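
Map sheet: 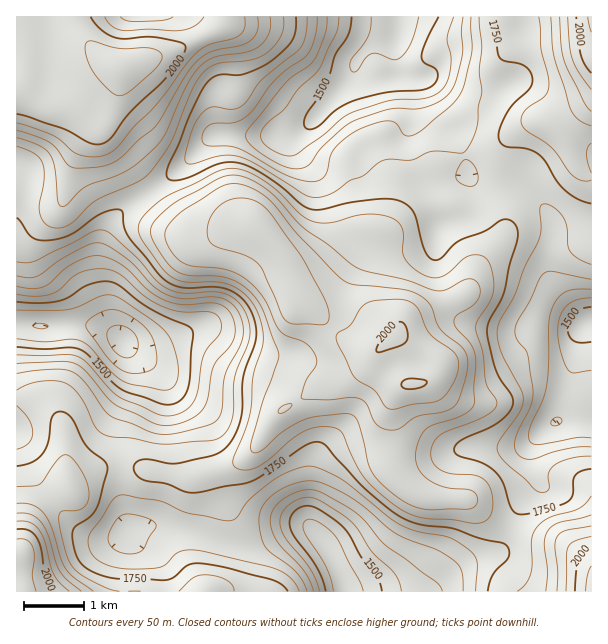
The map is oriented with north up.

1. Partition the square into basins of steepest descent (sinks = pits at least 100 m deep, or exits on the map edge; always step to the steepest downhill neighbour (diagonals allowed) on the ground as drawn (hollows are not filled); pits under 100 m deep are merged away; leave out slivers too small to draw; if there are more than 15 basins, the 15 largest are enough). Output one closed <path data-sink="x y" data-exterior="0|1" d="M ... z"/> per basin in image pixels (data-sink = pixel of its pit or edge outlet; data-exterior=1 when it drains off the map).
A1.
<path data-sink="399 17" data-exterior="1" d="M591 16l-366 0-1 7-3 3-24 14-24 12-53 16-2 25-6 17-10 18 8 13 20 20 28 42 27 26 10 6 15 0 24-11 20-1 32 35 8 15 2 14-2 15 15 5 39 35 18 8 9 2 17-12 6-7 4-7 9-8 54-23 11-25 26-31 3-9-5-27 2-20 4-36 8-13 20-13 12 0 11 3 35-23z"/><path data-sink="122 341" data-exterior="0" d="M224 16l-208 1 1 575 7-1-4-39 11-30 16-20 12-9 10-5-1-2 7-6 18-10 15-4 24 0 45 10 20 0 31-8 15-8 15-14 7-15 16-21 34-22 50-22 11-13-10-3-18-8-39-35-15-5 2-15-2-14-8-15-32-35-20 1-24 11-15 0-10-6-27-26-28-42-20-20-8-13 10-18 6-17 2-25 53-16 24-12 24-14 3-3z"/><path data-sink="345 591" data-exterior="1" d="M395 337l-11 7-19 22-50 22-34 22-16 21-7 15-15 14-15 8-31 8-20 0-45-10-24 0-15 4-18 10-7 6 1 2-10 5-12 9-16 20-11 30 2 38 2 2 567 0 1-28-26-20-32-8-30-10-18-10-21-17-28 0-14-3-12-6-13-11-7-12 3-20 0-21-3-16 6-18 12-9-5-9-4-26z"/><path data-sink="588 323" data-exterior="0" d="M546 121l-12 0-12 6-8 7-6 9-8 57 5 25-1 11-28 34-8 23-12 7-45 18-9 8-5 9 34 21 7 7 0 8-12 11-22 3-10 13-3 12 3 16 0 21-3 20 13 17 19 12 14 3 28 0 30 23 39 14 29 6 28 22 1-387-8-3-8-10-14-33-5-5z"/>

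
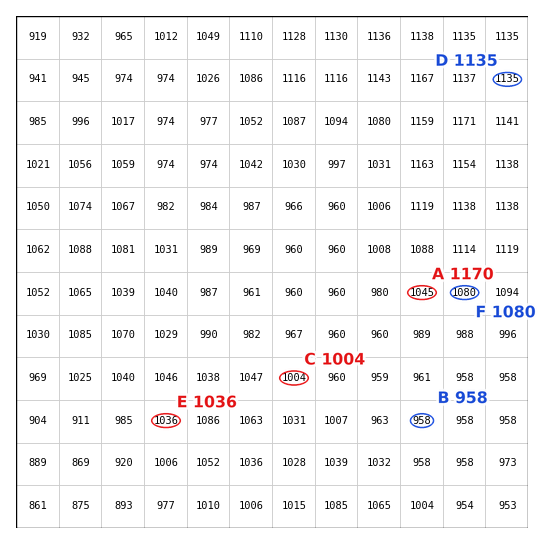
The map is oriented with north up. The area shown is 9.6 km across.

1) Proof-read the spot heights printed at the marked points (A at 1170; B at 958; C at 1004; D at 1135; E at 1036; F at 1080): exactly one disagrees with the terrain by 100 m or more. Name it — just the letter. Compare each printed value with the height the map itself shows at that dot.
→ A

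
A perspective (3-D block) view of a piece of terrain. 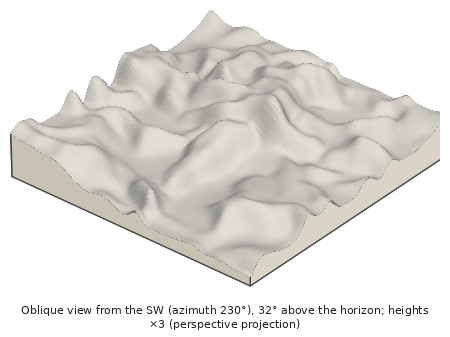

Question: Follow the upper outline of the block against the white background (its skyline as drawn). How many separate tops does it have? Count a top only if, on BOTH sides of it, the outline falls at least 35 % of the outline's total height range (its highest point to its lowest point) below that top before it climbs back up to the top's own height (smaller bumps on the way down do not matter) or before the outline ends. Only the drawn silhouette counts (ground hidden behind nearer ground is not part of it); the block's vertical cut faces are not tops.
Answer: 1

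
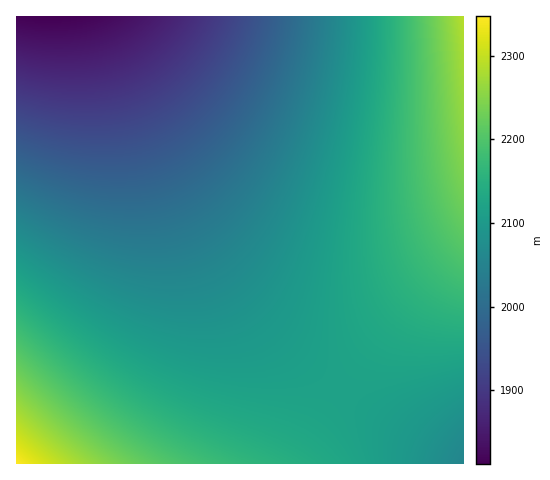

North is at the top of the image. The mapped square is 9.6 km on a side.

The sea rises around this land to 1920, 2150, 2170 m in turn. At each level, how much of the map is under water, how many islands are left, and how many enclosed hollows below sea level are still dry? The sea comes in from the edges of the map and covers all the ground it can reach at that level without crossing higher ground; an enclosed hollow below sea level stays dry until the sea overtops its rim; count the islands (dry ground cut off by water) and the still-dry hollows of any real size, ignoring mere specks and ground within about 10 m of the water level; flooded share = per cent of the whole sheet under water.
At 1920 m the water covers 9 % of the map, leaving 0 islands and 0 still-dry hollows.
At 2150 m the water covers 78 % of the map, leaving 0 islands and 0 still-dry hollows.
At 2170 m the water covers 85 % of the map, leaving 0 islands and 0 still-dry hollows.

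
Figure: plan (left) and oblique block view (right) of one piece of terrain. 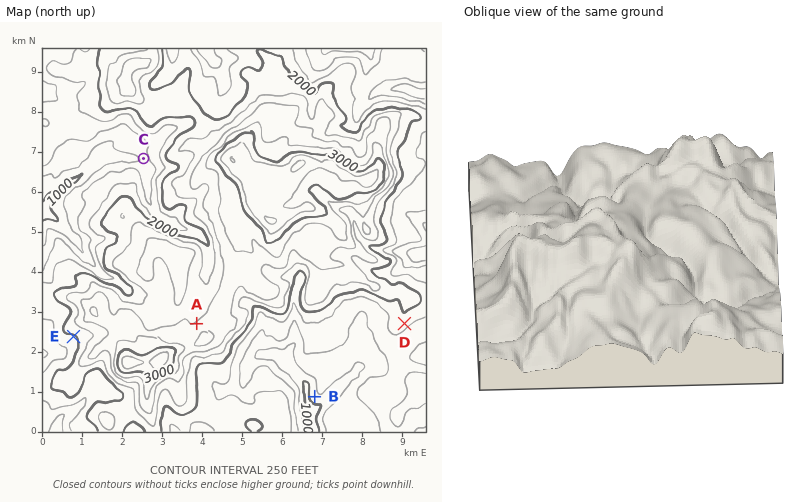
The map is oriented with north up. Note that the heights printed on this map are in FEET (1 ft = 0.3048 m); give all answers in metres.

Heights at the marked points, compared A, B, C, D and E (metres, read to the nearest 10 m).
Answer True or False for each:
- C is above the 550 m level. False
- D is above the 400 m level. True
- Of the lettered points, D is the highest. False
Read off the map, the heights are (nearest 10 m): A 770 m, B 350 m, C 410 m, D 560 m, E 590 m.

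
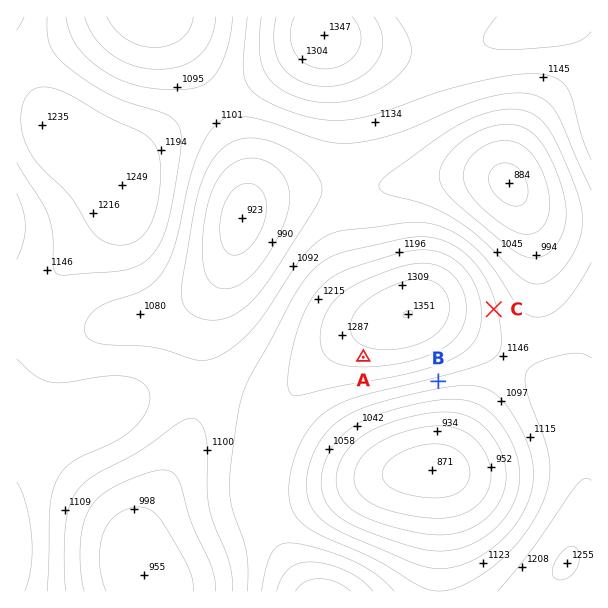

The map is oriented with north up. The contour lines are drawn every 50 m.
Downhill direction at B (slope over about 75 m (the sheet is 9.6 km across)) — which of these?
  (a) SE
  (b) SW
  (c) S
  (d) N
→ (c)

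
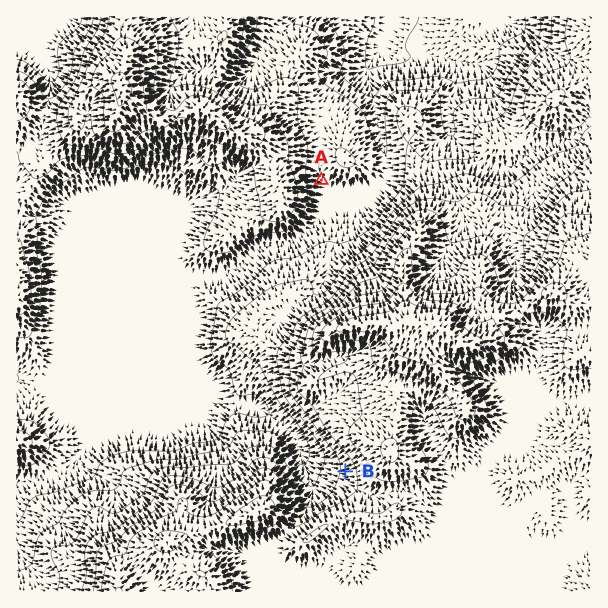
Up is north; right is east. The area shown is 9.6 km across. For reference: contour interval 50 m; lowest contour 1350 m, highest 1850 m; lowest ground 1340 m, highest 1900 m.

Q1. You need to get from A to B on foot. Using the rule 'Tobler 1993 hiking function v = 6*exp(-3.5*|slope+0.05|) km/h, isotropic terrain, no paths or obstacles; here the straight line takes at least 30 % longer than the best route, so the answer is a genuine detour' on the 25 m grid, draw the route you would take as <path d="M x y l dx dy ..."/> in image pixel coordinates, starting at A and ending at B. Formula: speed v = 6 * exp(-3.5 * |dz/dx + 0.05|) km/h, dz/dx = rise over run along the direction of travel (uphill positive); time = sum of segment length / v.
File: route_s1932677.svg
<path d="M321 180l-1 3 0 45-6 12 0 45-18 38 0 18-3 6 0 16 1 3 0 21 5 9 9 9 15 30 15 15 7 15 0 6"/>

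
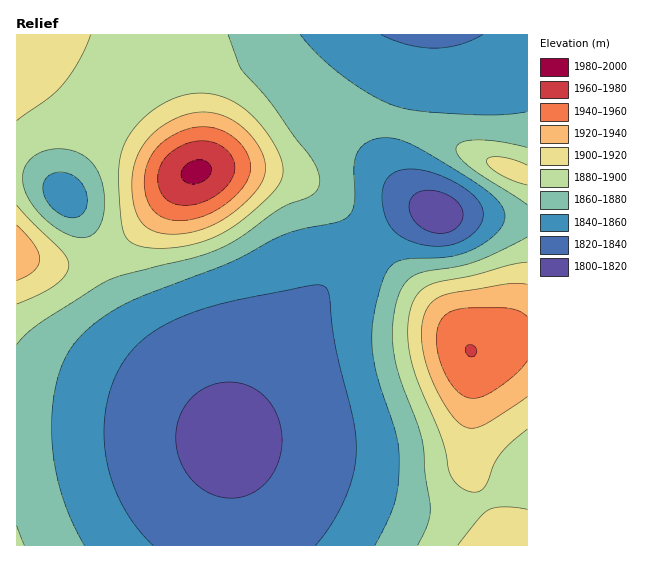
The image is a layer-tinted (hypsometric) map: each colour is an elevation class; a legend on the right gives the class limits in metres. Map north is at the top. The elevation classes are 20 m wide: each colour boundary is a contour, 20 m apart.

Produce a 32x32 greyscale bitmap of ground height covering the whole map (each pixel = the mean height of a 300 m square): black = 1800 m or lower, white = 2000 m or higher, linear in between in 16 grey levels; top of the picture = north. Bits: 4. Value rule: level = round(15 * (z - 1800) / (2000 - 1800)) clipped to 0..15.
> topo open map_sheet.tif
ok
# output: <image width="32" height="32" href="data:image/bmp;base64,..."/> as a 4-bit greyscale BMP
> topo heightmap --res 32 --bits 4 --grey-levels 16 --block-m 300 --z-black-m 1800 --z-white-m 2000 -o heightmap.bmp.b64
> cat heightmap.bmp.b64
<image width="32" height="32" href="data:image/bmp;base64,Qk12AgAAAAAAAHYAAAAoAAAAIAAAACAAAAABAAQAAAAAAAACAAATCwAAEwsAABAAAAAAAAAAAAAAABEREQAiIiIAMzMzAERERABVVVUAZmZmAHd3dwCIiIgAmZmZAKqqqgC7u7sAzMzMAN3d3QDu7u4A////AGZVREMzIiIiIzNERWZ3iIllVUQzMiIiIiIzNEVWZ3iIZVRDMyIiIiIiIzNEVmd3d2VUQzMiIhESIiMzRFZ3h3dVVEMyIiERESIiM0RWeIh3VURDMiIREREiIjNEVniId1VEMzIiEREREiIzRFZ4iIdVRDMyIhERERIiM0RWiZmIVUQzMiIREREiIjNFZ4mqmVVEQzIiIRESIiIzRWiauqlVVEMzIiIiIiIjNEV4q7u6ZVRDMyIiIiIiIzRWeazMu2VVRDMyIiIiIjM0Vnm8zLtmVURDMzIiIiIzNFaJu8u7dmVVREMzMzMzMzRWeau7u4d2ZVVEQzMzMzM0RniaqqqYh2ZlVUREMzMzNEVniImZqYd3ZmZVVERDMzRFVWZneKmHd3d3d2VUREREREQ0VWeYdmZ4mZmHZVREREMyIjRWhlVWeau6qXZVVVQzIREjRXVEVom8zLqXZmVUMiERNFZlRFaJvd3cqXdmVDMiI0VnZVVWib3u3LmHZlRDM0VniGZmZ3ms3dypdmVURERWd3d3d3d4mry7mHZlVVRVVmZld3d3d4mqqYdmVVVVVVVVVYd3d3d4iIh2ZlVVVURERESIh3d3d3d3ZmVVVUREREREiId3d3d3dmZVVURERERERIiId3d3dmZmVVREQzMzM0SIiHd3d3ZmZVVEQzMzMzM0"/>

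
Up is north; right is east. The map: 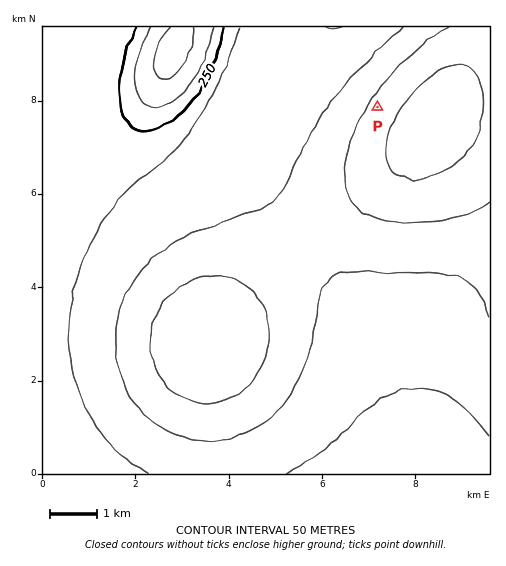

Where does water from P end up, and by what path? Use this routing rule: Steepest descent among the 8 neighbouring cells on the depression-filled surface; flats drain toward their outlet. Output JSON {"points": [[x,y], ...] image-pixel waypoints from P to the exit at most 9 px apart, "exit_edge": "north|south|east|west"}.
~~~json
{"points": [[377, 107], [368, 98], [359, 88], [349, 79], [340, 70], [331, 60], [326, 51], [326, 42], [326, 32], [326, 27]], "exit_edge": "north"}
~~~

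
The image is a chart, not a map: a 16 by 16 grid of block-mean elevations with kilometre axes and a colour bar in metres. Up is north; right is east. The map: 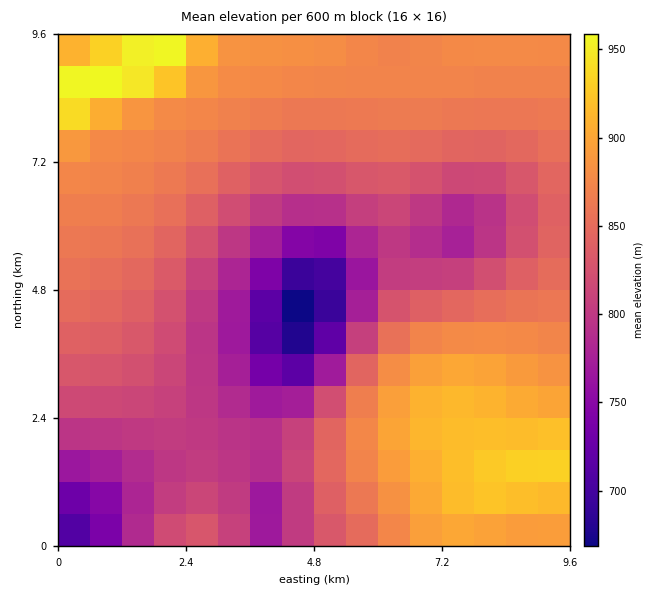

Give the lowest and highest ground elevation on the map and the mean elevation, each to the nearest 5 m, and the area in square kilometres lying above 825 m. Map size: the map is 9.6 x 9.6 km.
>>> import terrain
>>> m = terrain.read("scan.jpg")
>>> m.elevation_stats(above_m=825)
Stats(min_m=665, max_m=965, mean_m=840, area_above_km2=58.5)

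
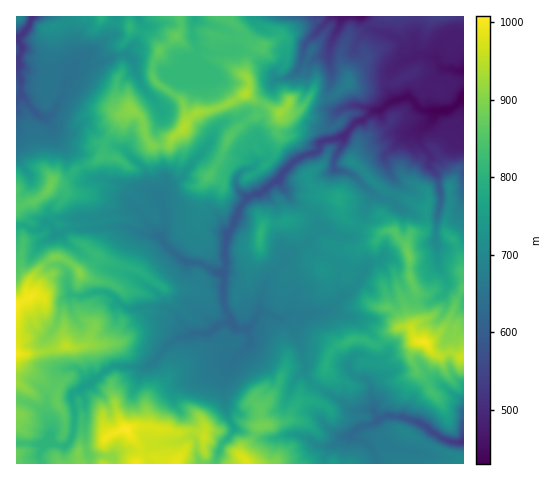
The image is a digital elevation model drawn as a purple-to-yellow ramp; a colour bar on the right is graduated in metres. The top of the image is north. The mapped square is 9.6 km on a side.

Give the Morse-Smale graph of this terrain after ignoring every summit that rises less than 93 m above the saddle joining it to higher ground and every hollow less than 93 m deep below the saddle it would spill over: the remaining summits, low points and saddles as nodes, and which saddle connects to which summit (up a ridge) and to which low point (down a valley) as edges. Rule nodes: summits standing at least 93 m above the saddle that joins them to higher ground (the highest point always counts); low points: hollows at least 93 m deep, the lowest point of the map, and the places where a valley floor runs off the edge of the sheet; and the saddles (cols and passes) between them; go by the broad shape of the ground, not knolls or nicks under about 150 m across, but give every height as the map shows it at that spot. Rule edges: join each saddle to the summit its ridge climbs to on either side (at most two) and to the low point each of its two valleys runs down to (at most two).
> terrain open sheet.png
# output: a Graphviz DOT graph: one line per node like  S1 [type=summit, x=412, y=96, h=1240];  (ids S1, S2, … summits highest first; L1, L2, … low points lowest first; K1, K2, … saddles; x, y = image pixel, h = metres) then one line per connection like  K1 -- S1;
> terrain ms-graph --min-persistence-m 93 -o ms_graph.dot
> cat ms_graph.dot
graph terrain {
  S1 [type=summit, x=125, y=430, h=1008];
  S2 [type=summit, x=17, y=305, h=1002];
  S3 [type=summit, x=424, y=342, h=999];
  S4 [type=summit, x=246, y=463, h=979];
  S5 [type=summit, x=245, y=94, h=944];
  S6 [type=summit, x=54, y=26, h=722];
  L1 [type=low, x=462, y=98, h=430];
  L2 [type=low, x=463, y=441, h=512];
  L3 [type=low, x=32, y=18, h=512];
  K1 [type=saddle, x=41, y=463, h=821];
  K2 [type=saddle, x=82, y=166, h=789];
  K3 [type=saddle, x=358, y=225, h=737];
  K4 [type=saddle, x=315, y=386, h=729];
  K5 [type=saddle, x=333, y=97, h=654];
  K6 [type=saddle, x=225, y=265, h=600];
  K7 [type=saddle, x=29, y=24, h=525];
  K1 -- S1;
  K1 -- S2;
  K1 -- L1;
  K2 -- S5;
  K2 -- L1;
  K2 -- L3;
  K3 -- S1;
  K3 -- S3;
  K3 -- L1;
  K4 -- S3;
  K4 -- S4;
  K4 -- L1;
  K4 -- L2;
  K5 -- S1;
  K5 -- S5;
  K5 -- L1;
  K6 -- S1;
  K6 -- S5;
  K6 -- L1;
  K7 -- S5;
  K7 -- S6;
  K7 -- L3;
}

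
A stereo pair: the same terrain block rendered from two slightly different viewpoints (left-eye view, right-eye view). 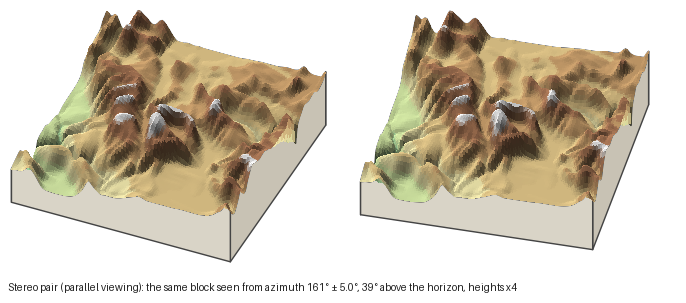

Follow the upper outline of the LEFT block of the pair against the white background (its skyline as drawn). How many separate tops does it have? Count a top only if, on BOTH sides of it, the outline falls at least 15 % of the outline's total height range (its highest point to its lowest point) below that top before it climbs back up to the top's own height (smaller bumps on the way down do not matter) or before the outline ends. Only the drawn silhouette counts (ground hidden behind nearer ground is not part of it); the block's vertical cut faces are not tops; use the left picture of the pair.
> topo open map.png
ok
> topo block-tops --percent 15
1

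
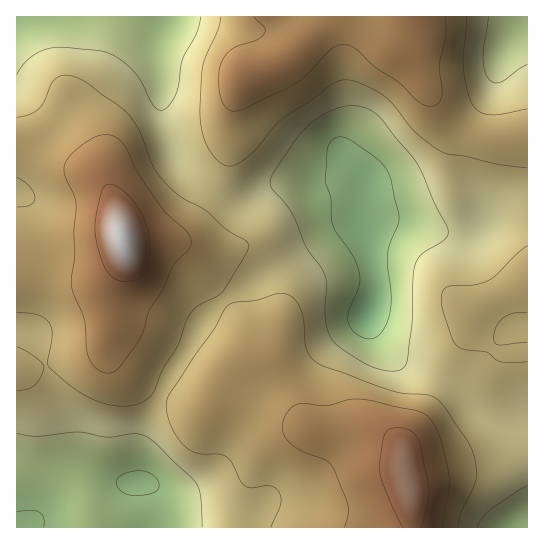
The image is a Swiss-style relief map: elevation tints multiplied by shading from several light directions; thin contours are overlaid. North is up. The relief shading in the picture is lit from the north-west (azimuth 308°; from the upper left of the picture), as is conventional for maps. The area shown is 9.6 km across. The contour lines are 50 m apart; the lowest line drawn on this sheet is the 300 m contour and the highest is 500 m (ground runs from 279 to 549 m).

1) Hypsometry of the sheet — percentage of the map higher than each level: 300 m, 96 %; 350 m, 79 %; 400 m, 49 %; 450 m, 18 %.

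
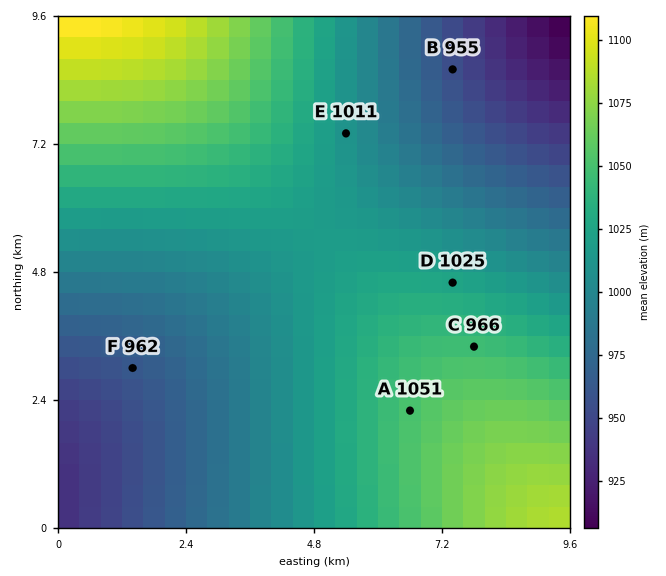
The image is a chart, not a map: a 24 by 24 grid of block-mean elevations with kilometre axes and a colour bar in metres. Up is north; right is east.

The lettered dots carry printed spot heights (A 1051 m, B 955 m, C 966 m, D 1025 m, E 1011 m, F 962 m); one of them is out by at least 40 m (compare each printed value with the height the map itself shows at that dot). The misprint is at C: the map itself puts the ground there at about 1046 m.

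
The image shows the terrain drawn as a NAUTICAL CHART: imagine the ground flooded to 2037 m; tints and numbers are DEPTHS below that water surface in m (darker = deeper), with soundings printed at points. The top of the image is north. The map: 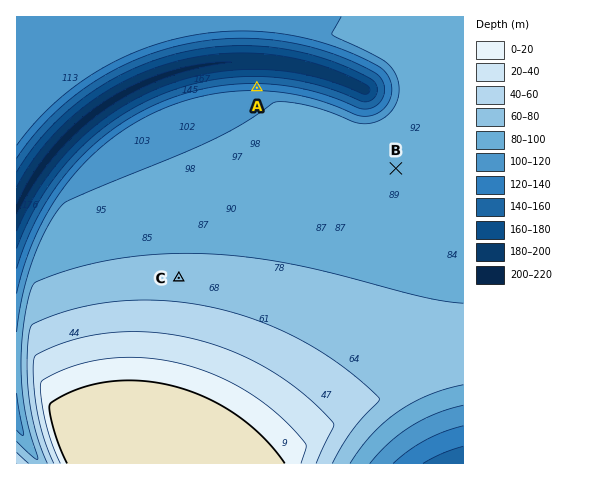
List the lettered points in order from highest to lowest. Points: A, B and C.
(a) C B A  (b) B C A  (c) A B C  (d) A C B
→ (a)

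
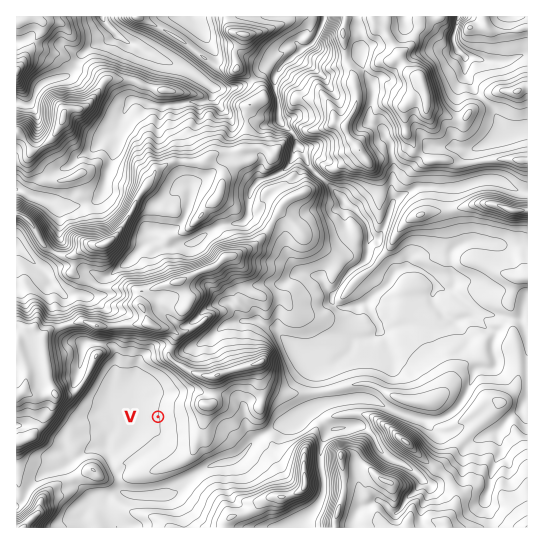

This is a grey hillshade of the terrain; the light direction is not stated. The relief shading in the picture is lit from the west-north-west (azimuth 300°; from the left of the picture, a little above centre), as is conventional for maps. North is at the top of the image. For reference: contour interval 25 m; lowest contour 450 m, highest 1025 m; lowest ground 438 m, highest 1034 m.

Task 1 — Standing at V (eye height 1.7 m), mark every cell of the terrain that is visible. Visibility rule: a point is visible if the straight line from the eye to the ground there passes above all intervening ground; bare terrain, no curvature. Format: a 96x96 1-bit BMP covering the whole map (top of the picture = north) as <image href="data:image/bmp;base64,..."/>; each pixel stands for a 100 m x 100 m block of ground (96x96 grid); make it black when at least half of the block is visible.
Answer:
<image width="96" height="96" href="data:image/bmp;base64,Qk2+BAAAAAAAAD4AAAAoAAAAYAAAAGAAAAABAAEAAAAAAIAEAAATCwAAEwsAAAIAAAAAAAAA////AAAAAAAQAAAADgAAAAAAAAAQAAAADgAAAAAAAAAcAAAAB8AAAAAAAAAMAAAAB/AAAAAAAAAMAAAAAwAAAAAAAAAMAAAAAAAAAAAAAAAMAAAAAAAAAAAAAADmAAAAAAAAAAAAAAD2AAAAAAAAAAAAAAD/AMAAAAAAAAAAAAD/AccAAAAAAAAAAAD/h8fgAAAAAAAAAAB/h9v+AAAAAAAAAAD+D7//AAAAAAAAAAB+H7//gAAAAAAAAAB/H7//gAAAAAAAAAAfP///wAAAAAAAAAAfP///wAAAAAAAAAAPv///wAAAAAAAAAAH////wAAAAAAAAAAD////wAAAAAAAAAAB////4AAAAAAAAAAB////4AAAAAAAAAAB///P4AAAAAAAAAAB///BwAAAAAAAAAAB3//BgAAAAAAAAAABz///+AAAAAAAAAABh////AAAAAAAAAADh///+AAAAAAAAAADg///gAAAAAAAAAADg//+AAAAAAAAAAADgf/4AAAAAAAAAAADAf8AAAAAAAAAAAADAH+AAAAAAAAAAAAGAH/AAAAAAAAAAAAGAf/wAAAAAAAAAAACA//4AAAAAAAAAAACH//wAAAAAAAAAAAAGAAAAAAAAAAAAAAAAAAAAAAAAAAAAAAAAAAAAAAAAAAAAAAAAAAAAAAAAAAAAAAAAAAAAAAAAAAAAAAAAAAAAAAAAAAAAAAAAAAAAAAAAAAAAAAAAAAAAAAAAAAAAAAAAAAAAAAAAAAAAAAAAAAAAAAAAAAAAAAAAAAAAAAAAAAAAAAAAAAAAAAAAAAAAAAAAAAAAAAAAAAAAAAAAAAAAAAAAAAAAAAAAAAAAAAAAAAAAAAAAAAAAAAAAAAAAAAAAAAAAAAAAAAAAAAAAAAAAAAAAAAAAAAAAAAAAAAAAAAAAAAAAAAAAAAAAAAAAAAAAAAAAAAAAAAAAAAAAAAAAAAAAAAAAAAAAAAAAAAAAAAAAAAAAAAAAAAAAAAAAAAAAAAAAAAAAAAAAAAAAAAAAAAAAAAAAAAAAAAAAAAAAAAAAAAAAAAAAAAAAAAAAAAAAAAAAAAAAAAAAAAAAAAAAAAAAAAAAAAAAAAAAAAAAAAAAAAAAAAAAAAAAAAAAAAAAAAAAAAAAAAAAAAAAAAAAAAAAAAAAAAAAAAAAAAAAAAAAAAAAAAAAAAAAAAAAAAAAAAAAAAAAAAAAAAAAAAAAAAAAAAAAAAAAAAAAAAAAAAAAAAAAAAAAAAAAAAAAAAAAAAAAAAAAAAAAAAAAAAAAAAAAAAAAAAAAAAAAAAAAAAAAAAAAAAAAAAAAAAAAAAAAAAAAAAAAAAAAAAAAAAAAAAAAAAAAAAAAAAAAAAAAAAAAAAAAAAAAAAAAAAAAAAAAAAAAAAAAAAAAAAAAAAAAAAAAAAAAAAAAAAAAAAAAAAAAAAAAAAAAAAAAAAAAAAAAAAAAAAAAAAAAAAAAAAAAAAAAAAAAAAAAAAAAAAAAAAAAAAAAAAAAAAAAAAAAAAAAAAAAAAAAAAAAAAAAAAAAAAAAAAAAAA="/>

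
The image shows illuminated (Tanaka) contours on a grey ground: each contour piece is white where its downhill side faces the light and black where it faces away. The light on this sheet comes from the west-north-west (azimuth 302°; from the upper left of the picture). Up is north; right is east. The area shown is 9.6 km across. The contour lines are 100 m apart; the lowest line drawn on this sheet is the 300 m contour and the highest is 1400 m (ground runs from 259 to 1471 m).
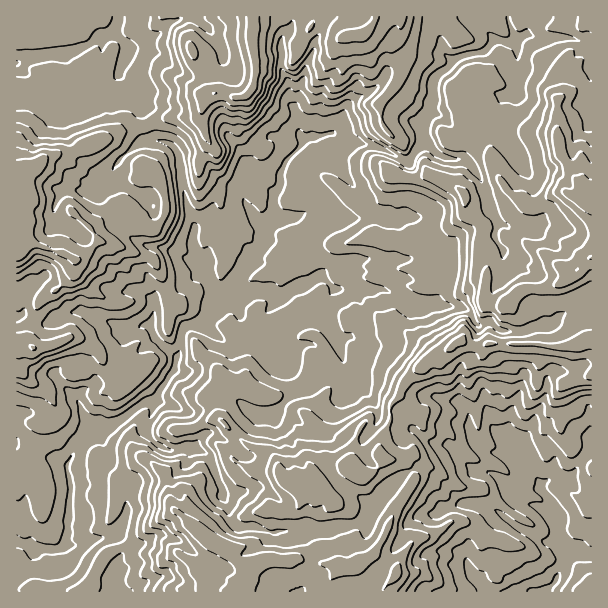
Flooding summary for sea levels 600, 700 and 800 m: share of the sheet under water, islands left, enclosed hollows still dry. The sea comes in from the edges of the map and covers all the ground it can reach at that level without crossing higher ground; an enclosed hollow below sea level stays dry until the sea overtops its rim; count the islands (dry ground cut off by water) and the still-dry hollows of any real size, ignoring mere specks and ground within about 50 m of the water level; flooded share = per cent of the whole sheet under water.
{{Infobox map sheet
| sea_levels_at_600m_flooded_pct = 26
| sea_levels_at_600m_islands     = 0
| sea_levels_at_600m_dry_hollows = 0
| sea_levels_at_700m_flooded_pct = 38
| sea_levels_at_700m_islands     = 0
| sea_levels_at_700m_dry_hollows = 0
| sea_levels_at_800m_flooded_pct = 51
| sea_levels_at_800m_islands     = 0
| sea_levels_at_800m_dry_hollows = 0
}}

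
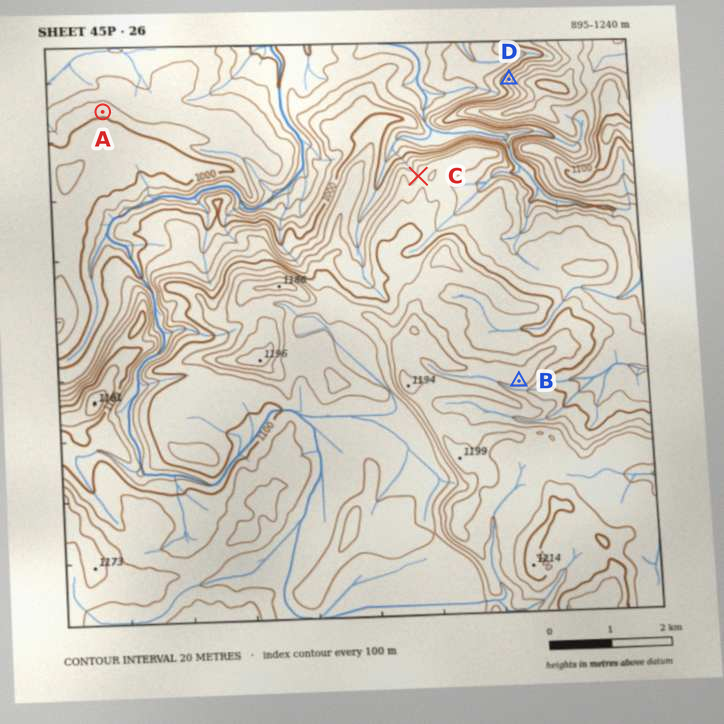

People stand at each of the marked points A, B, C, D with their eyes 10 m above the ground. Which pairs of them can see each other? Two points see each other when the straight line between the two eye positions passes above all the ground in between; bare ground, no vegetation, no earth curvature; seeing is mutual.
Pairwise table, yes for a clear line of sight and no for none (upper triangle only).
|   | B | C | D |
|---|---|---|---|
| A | no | yes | yes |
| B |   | no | no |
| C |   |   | no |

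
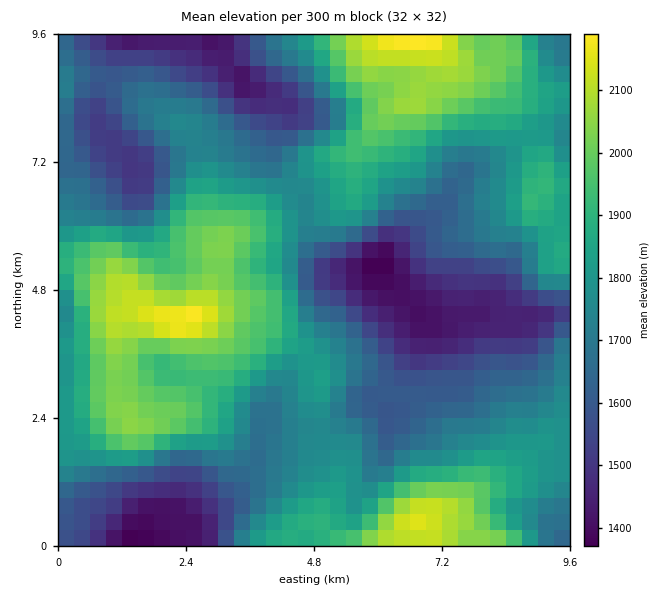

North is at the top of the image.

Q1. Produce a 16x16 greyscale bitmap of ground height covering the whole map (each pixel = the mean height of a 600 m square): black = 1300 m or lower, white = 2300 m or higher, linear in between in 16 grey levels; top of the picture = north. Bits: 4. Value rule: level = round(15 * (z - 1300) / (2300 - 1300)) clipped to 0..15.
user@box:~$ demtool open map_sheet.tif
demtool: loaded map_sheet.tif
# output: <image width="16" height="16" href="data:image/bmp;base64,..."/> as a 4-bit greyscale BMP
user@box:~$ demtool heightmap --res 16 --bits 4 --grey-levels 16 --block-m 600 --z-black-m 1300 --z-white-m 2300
<image width="16" height="16" href="data:image/bmp;base64,Qk32AAAAAAAAAHYAAAAoAAAAEAAAABAAAAABAAQAAAAAAIAAAAATCwAAEwsAABAAAAAAAAAAAAAAABEREQAiIiIAMzMzAERERABVVVUAZmZmAHd3dwCIiIgAmZmZAKqqqgC7u7sAzMzMAN3d3QDu7u4A////AEMSJYmazMqGVCI0aIeruod2ZVZnd2iJh4q6l2d2Vmd3i7qoZ3VFVmeLqamHdkRFVou8y6h1MiM0jMzbp0MiIjOburqWMRMzWImJu5dTJFZoZliql4hVV4hUNodniYdWiVNGZlaKmHeIVFZkM1q7qZhkVUI0i7u7mFMzIles3cuW"/>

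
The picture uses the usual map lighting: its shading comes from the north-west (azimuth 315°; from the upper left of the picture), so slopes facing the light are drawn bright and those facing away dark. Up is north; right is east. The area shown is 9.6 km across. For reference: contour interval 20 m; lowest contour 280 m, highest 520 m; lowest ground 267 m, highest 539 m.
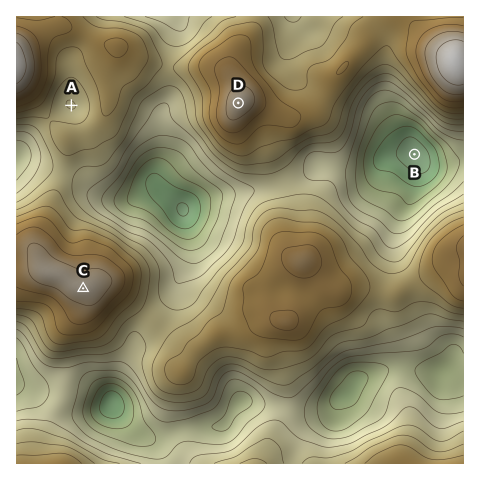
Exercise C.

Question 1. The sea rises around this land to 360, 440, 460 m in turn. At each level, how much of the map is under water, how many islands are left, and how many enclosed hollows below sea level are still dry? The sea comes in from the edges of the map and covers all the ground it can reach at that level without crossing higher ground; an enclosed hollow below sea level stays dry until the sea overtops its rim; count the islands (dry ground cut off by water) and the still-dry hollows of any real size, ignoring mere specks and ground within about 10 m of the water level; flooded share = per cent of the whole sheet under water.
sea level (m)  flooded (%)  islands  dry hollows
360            12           0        2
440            70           1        0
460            84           2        0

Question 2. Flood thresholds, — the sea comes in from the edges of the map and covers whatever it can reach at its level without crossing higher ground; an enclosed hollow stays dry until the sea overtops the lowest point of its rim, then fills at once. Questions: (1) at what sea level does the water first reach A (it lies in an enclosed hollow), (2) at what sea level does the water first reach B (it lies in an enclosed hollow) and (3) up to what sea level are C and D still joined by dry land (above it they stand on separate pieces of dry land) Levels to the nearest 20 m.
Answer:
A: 420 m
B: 340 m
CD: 400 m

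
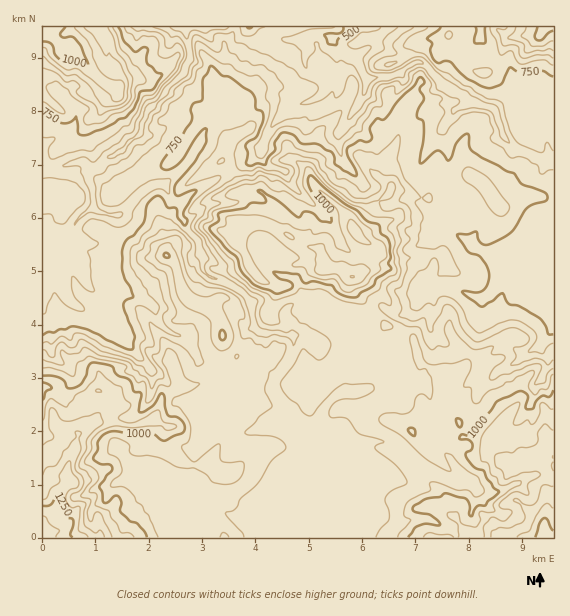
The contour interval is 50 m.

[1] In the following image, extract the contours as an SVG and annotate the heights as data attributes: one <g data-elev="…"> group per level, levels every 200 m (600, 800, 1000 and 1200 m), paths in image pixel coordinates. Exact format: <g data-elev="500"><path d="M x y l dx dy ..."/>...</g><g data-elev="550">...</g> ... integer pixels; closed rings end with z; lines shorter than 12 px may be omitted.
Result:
<g data-elev="600"><path d="M398 27l-15 13 1 10-15 10 0 5 2 6 5 2 16-1 25-12 4 1 2 3-7 1-8 4-4 8-7 0-21 6-4 5-2 9-21 22-1 0 0-3 9-22 2-7-2-7-4-4-2-1-3 2-5 15-6 6-2-1-3-5-12 9-11 3-8 0-1 0 2-1 14-10 2-4 0-2-4-4-14-6-7-8-25-14-17-6-7-5-8-2-3-10-6 2-11 0-2 2-2 6-13-7-4 0-3 6 2 19-5 7-2 9-15 11-4 8-9 7-4 7-6 4-4 11-3 12-9 4-10 13-10 5-5 0 0-2 15-9 5-7 8-5 3-6 1-6 3-7 2-8 4-4 8-4 7-12 16-16 6-13 0-11-6-10-3-2-6 1-5-5-13-5"/></g><g data-elev="800"><path d="M553 343l-5 3-5 8-15-2 8-12 0-5-3-5-6-5-11-5-8 0-9 3-18 10-4-1-9-9-8-18-7-6-6-2-7 0-5 8-7-2-11 8-6-3-4-15 2-9 9-12 9-4 5-9 3-1 2 3 2 15 17 0 4-3-10-21-5-6-4 0-8 3-16-2 6-30-8-14 6-6-16-17-7-19 2-20-1-6-22 19-17-4-7 3 1 6 16 26-2 4-5 3-16-12-10-1-2-7-9-7 0-6-5-5-24-5-9-9-5 2-3 10-8 7-1 2 2 3 15 5 1 3-2 3-10-4-10-1-7-3-9 4-12-2-3-5-1-12 3-9 16-12 2-7-1-2-4-1-10 5-18 5-4 6-4 13-30 35 31-9 4 0 1 1-4 6-22 17-6 11 1 2 6 2-5 9 0 4 10 11 2 8 6 12-4 6 1 7 3 4 8 3-8-1-8-7-2-10-4-5 0-9-1-6-23-22-11-3-4 1-6 12-7 6-4 8-8 5-1 5 1 14 16 22 2 6 10 12-3 8-13-9-6 0-2 2 2 11 8 18-5 10 4 13-7 0-6-4-27-10-19-11-5-2-5 0-4 7-10-4-9 8-5-2-4 1"/><path d="M499 216l4 0 4-3 3-5-2-4-21-27-16-10-6 1-3 5 2 7 13 10 13 19z"/><path d="M426 201l3 2 3-3 0-4-3-3-7 4z"/><path d="M43 102l16 10 6 1-1-4-13-13-5-8 2-4 8-3 12 8 5 8 16 11-5 11 0 4 3 2 16-3 9-7 11-3 6-5 6-8 1-12 8-3 2-4-7-12-6-3-5-9-7-7-4-14-4-8"/><path d="M480 77l8 0 3-2 1-4-5-3-14 2 1 3z"/><path d="M447 39l2 0 3-3 0-3-1-2-3 0-3 3 0 2z"/><path d="M490 27l1 5 5 8 4 15 3 0 8-4 2 1 3 8 4 4 24-4 9 5"/></g><g data-elev="1000"><path d="M147 537l-2-5-7-8-8-3-10-9 1-9-2-6-4-1-8 7-4-2-1-9-3-5 8-12 5-4 0-3-3-4-8 0-7-4-1-3 5-8 0-6 6-8 9-4 20 4 19-1 9 6 4 1 18-8 2-5-2-5-6-6-6 0-3-2-3-8 0-10-2-4-3 1-8 12-8 6-5 0 2-19-6-1-5-12-13-5-5-8-2-2-15-2-4 0-9 20-5 4-5 1-4 0-4-7-5-4-16-1"/><path d="M411 435l4 1 0-5-2-3-4 0-1 3z"/><path d="M459 427l2-1 1-3-1-3-4-2-1 3z"/><path d="M553 390l-4 7-6-1-4 2-7 11-5 0-1-1 2-12-5-5-6 1-18 8-3 2-5 9-11 12-5 10-6 3-8-1-2 4 9 1 4 4 0 5-6 4 1 6 8 9 9 3 3 8 7 9 5 4-11 9-3 5-8 1-5 9-3-1 0-12-5-5-19-5-5 4-16 3-11 7 0 4 18 4 8 6 1 4-15-1-8 2-9 11"/><path d="M43 382l6 3 3 3-7 4-2 8"/><path d="M221 340l3 0 2-3-1-4-2-3-2 1-2 4z"/><path d="M351 297l6 0 5-5 10-5 4-8 15-10-3-5 3-7-2-15-2-5-6-4-2-8-12-4-10-10-14-9-31-26-3 0-1 3 1 8 6 9 15 16 2 8-1 3-10-2-8-7-5-2-4 0-4 5-3 0-18-16-19-11-2 1 7 6 0 6-13 0-8 5-24 4-2 3 0 6-9 7 2 4 15 16 10 8 6 16 14 14 20 8 4-1 11-4 2-2-1-3-4-3-8-2-7-7 24 2 7 9 11-2 17 4 7 8z"/><path d="M165 257l4 0 0-2-2-2-3 2z"/><path d="M43 41l8 3 4 11 8 6 10 1 14 5 1-4-7-16-5-7-4-3-8 1-3-2-1-3 5-6"/><path d="M537 27l-2 9 2 4 5 0 6-7 5-2"/></g><g data-elev="1200"><path d="M88 537l-3-3-6-3 1-24-3-1-5 2-6-8 0-4 2-4 9-5 2-3-1-5-6-7-2-11-3 2-8 12 0 8-8 5-4 10-4 2"/><path d="M553 508l-5-4-4 1-8 11-6 15-10 3-3 3"/></g>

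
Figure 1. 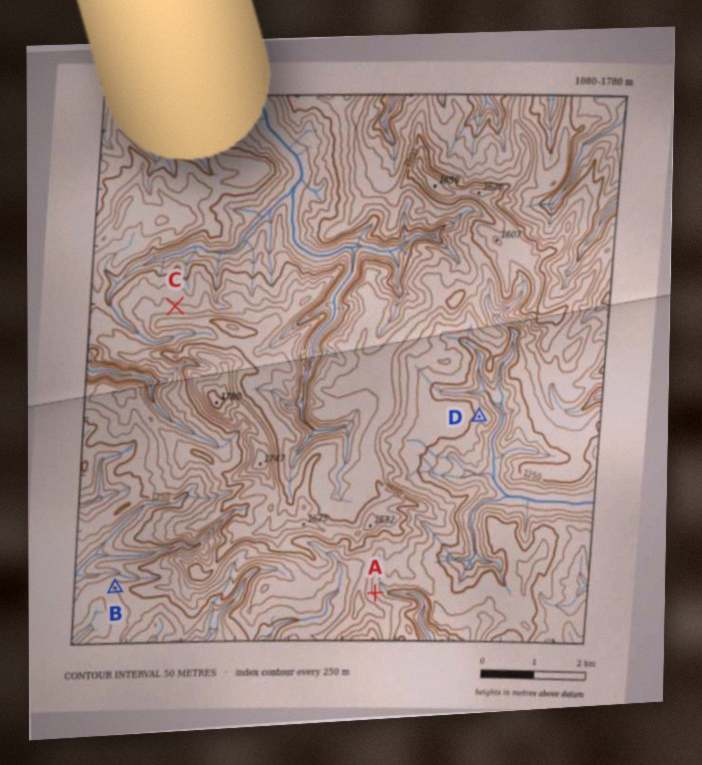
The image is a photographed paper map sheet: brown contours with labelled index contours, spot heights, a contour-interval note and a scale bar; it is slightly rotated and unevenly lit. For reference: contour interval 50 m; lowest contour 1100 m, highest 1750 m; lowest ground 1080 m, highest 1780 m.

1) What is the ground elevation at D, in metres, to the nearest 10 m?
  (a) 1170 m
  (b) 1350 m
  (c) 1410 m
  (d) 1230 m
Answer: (d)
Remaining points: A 1340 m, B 1200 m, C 1370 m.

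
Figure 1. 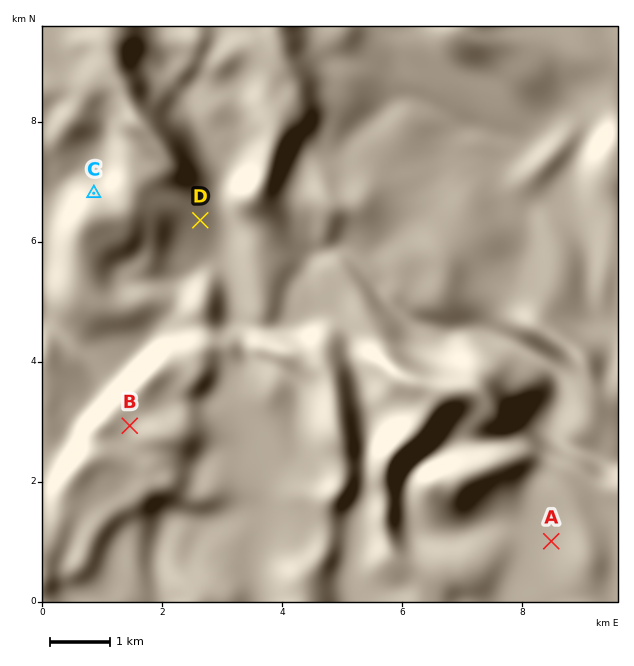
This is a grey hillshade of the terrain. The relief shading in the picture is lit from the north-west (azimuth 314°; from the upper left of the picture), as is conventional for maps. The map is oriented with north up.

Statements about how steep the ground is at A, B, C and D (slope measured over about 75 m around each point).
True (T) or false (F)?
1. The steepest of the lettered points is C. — T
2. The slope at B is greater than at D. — F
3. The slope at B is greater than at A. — T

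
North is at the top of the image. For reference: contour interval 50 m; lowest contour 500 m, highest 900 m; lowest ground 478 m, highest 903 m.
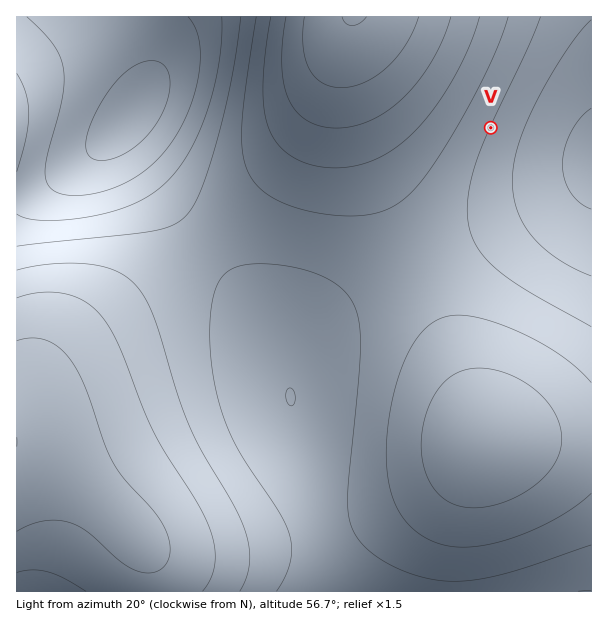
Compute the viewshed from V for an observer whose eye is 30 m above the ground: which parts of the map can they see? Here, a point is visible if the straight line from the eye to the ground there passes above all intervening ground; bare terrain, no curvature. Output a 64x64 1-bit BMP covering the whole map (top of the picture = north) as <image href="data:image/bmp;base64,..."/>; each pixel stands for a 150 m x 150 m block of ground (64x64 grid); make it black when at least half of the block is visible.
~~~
<image width="64" height="64" href="data:image/bmp;base64,Qk0+AgAAAAAAAD4AAAAoAAAAQAAAAEAAAAABAAEAAAAAAAACAAATCwAAEwsAAAIAAAAAAAAA////AAAAAAAAAAAAAAAAAAAAB+AAAAAAAAAf8AAAAAAAAH/wAAAAAAAA//AAAAAAAAH/8AAAAAAAA//wAAAAAAAD/+AAAAAAAAf/4AAAAAAAD//AAAAAAAAf/4AAAAAAAD//AAAAAAAAf/4AAAAAAIH//AAAAAAAw//4AAAAAAB//+AAAAAAAB//gAAAAAAAB/4AAAAAAAAAAAAAAAAAAAAAAAAAAH/gAAAAAAAB//8AAAAAAAP//wAAAAAAB///AAAAAAAP//8AAAAAAA///wAAAAAAH///AAAAAAAf//8AAAAAAB///wAAAAAAH///AAAAAAAf//8AAAAAAB///wAAAAAAH///AAAAAAAf//8AAAAAAA///wAAAAAAD///AAAAAAAP//8AAAAAAA///wAAAAAAD///AAAAAAAP//8AAAAAAAf//wAAAAAAB///AAAAAAAH//8AAAAAAAf//wAAAAAAB///AAAAAAAH//8AAAAAAAf//wAAAAAAB///AAAAAAAH//8AAAAAAA///wAAAAAAD///AAAAAAAP//8AAAAAAB///wAAAAAAH///AAAAAAA///8AAAAAAD///wAAAAAAP///AAAAAAA///8AAAAAAD///wAAAAAAP///AAAAAAAf//8AAAAAAB///wAAAAAAD///AAAAAAAH//8AAAAAAAD//w=="/>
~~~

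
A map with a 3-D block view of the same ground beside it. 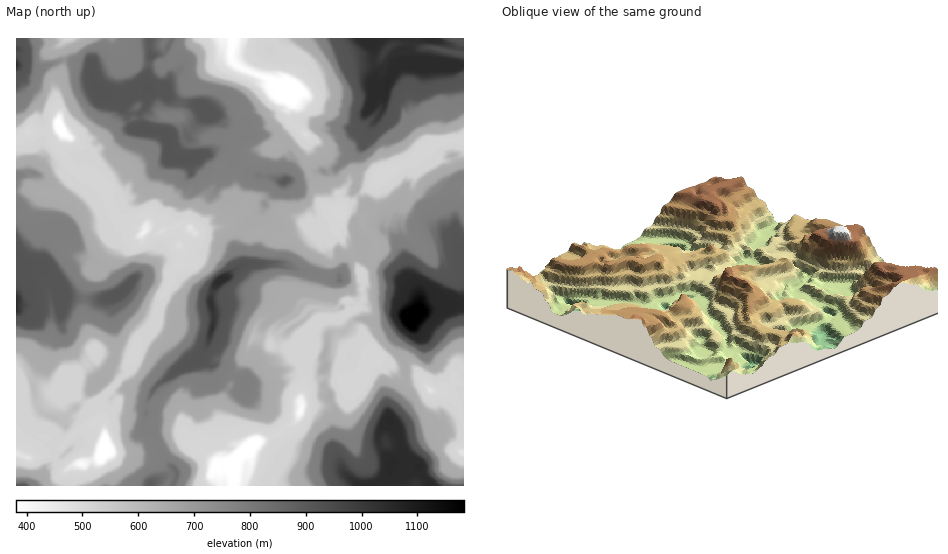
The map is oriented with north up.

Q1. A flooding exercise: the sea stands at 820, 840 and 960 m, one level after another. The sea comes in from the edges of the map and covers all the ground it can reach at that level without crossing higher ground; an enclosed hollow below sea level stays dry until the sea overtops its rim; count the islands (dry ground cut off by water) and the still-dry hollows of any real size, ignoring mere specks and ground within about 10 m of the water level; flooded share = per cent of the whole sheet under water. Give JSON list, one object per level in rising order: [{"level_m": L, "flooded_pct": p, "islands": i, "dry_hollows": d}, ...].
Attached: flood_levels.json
[{"level_m": 820, "flooded_pct": 77, "islands": 2, "dry_hollows": 1}, {"level_m": 840, "flooded_pct": 78, "islands": 3, "dry_hollows": 1}, {"level_m": 960, "flooded_pct": 93, "islands": 1, "dry_hollows": 0}]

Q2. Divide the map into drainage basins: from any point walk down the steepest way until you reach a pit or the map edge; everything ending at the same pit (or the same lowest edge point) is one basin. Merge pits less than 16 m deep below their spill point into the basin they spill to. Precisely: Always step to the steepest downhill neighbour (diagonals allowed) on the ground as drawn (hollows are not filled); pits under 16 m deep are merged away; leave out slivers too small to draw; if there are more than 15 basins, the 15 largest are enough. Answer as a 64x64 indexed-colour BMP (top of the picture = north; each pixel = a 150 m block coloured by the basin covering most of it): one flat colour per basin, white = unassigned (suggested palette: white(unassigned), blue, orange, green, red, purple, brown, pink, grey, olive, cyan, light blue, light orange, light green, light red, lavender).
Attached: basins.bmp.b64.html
<image width="64" height="64" href="data:image/bmp;base64,Qk12CAAAAAAAAHYAAAAoAAAAQAAAAEAAAAABAAQAAAAAAAAIAAATCwAAEwsAABAAAAAAAAAA////ALR3HwAOf/8ALKAsACgn1gC9Z5QAS1aMAMJ34wB/f38AIr28AM++FwDox64AeLv/AIrfmACWmP8A1bDFAAAAAAAAAEREREQRERERERERERERERERERZmAAAAAAAAAAAAAAAEREREREQREREREREREREREREWZmZgAAAAAAAAAAAAAAREREREREERERERERERERERERZmZmAAAAAAAAAAAAAABEREREREERERERERERERERERZmZmYAAAAAAAAAAAQABEREREREERERERERERERERERFmZmZgAAAAAAAAAAREAEREREREERERERERERERERG7tmZmZgAJAAAAAAAAAEREREREREQREREREREREREbu7u2ZmZmAAmZAAAAAAAABERERERERBERERERERERERu7u7ZmZmYAmZmZkJkAAAAERERERERBERERERERERERu7u7u2ZmZgCZmZmZmQAAAOREREREREERERERERERERu7u7u7ZmZmaZmZmZmZAADu7kREREREQRERERERERERu7u7u7tmZmZpmZmZmZkADu7u5ERERERBEREREREREbu7u7u7tmZmZmaZmZmZmURO7u7uREREREERERERERERu7u7u7u2ZmZmZpmZmZmZRE7u7u7kREREIRERERERERu7u7u7u2ZmZmZmaZmZmZlETu7u7uRERCIiERERERERG7u7u7u7ZmZmZmZmmZmZmURO7u7u7vRCIiIiEREREREREbu7u7tmZmZmZmaZmZmZRE7u7u7v9CIiIiIhEREREREREbu7u2ZmZmZmZpmZmZlERO7u7u//IiIiIiIhERERERERERERZmZmZmZpmZmZmURE7u7u//8iIiIiIiIRERERERERERFmZmZmZmmZmZmZRERO7v///yIiIiIiIiEREREREREREWZmZmZmZpmZmZlERE7u////IiIiIiIiIRERERERERERFmZmZmZmmZmZmURERO////8iIiIiIiIiEREREREREREWZmZmZmZpmZmZRERET////yIiIiIiIiIREREREREREREWZmZmZmmZmZlERET/////IiIiIiIiIhERERERERERERFmYRZmmZmZmURERP////8iIiIiIiIiEREREREREREREREREREJmZmZRERE/////yIiIiIiIiIREREREREREREREREREQMzM5FERET/////IiIiIiIiIhEREREREREREREREREQADMzM0RERERERERCIiIiIiIoERERERERERERERAAAAADMzMzREREREREREgiIiIiiIgRERERERERERERAAAAABMzMzNEREREREREiIIiIiiIiAEREREREREREQAAAAABMzMzM0RERERERESIiIiIiIiAAKEREREREXd3AAAAABEzMzMzIiRERERESIiIiIiIiAAAqhEREXd3d3dwAAARETMzMzMiIkRERIiIiIiIAAAAAAqqERERd3d3d3AAERERMzMzMSIiRERIiIiIiIiAAACqqqoRERF3d3d3d3ERERMzMzMxIiJEREiIiIiIiIAACqqqqhEREXd3d3d3dxEREzMzMzEiIkREiIiIiIiIiACqqqqqERERd3d3d3d3dxEzMzMzMSIiJEiIiIiIiIiIqqqqqqoRERF3d3d3d3d3czMzMzMxIiIiIoiIiIiIiIiqqqqqqqEREXd3d3d3d3czMzMzMzEiIiIiIiiIiIiIiKqqqqqqqqF3d3d3d3d3dzMzMzMzMSIiIiIiIiiIiIiIiqqqqqqqp3d3d3d3d3dzMzMzMzMxIiIiIiIiIiIoiIiKqqqqqqqqd3d3d3d3dzMzMzMzMxEiIiIiIiIiIiKIiIiqqqqqqqp3d3d3d3dzMzMzMzMzMSIiIiIiIiIiIiiIiKqqqqqqqqd3d3d3dzMzMzMzMzMxIiIiIiIiIiIiKIiIqqqqqqqqqnd3d3d3czMzMzMzMzEiIiIiIiIiIiIiiIiKqhGqqlVVXdd3d3dzMzMzMzMzMyIiIiIiIiIiIiIoiIqhERqlVVVd3d3dd3MzMzMzMzMzIiIiIiIiIiIiIiKIihERFVVVVV3d3d3XczMzMzMzMzMiIiIiIiIiIiIiIhEREREVVVVVXd3d3d1zMzMzMzMzMyIiIiIiIiIiIiIiEREREVVVVVVd3d3d3dMzMzMzMzMzIiIiIiIiIiIiIiIAERERFVVVVd3d3d3d3TMzMzMzMzMiIiIiIiIiIiIiIAABERFVVVVVXd3d3d3dMzMzMzMzMyIiIiIiIiIiIQAAAAAREVVVVVVV3dVVVV3TMzMzMzMzIiIiIiIiIiIRAAAAABEVVVVVVVVVVVVVVd0zMzMzMzMiIiIiIiIiIgAAAAAADFVVVVVVVVVVVVVV3TMzMzMzMyIiIiIiIiIgAAAAAAAMxVVVVVVVVVVVVVVdMzMzMzMzIiIiIiIiIgAAAAARERzMVVVVVVVVVVVVVV3TMzMzMzMiIiIiIiIAAAAAABERzMzMVVVVVVVVVVVVUAMzMzMzMyIiIiIiIAAAAAERERzMzMxVVVVVVVVVVVVQAzMzMzMzIiIiIiIgAAAAARERzMzMzMVVVVVVVVVVVVAAMzMzMzMiAiIiIiAAAAABEVzMzMzMxVVVVVVVVVVVVQAzMzMzMwAAACIgAAAAAAERVczMzMzMVVVVVVVVVVVQAAAAAAAAAAAAAAAAAAAAABVVXMzMzMzFVVVVVVVVVVAAAAAAAAAAAAAAAAAAAAAAAFVVXMzMzMzFVVVVVVVVUAAAAAAAAAAAAAAAAAAAAAAAVVVVXMzMzMxVVVVVVVVQAAAAAAAA"/>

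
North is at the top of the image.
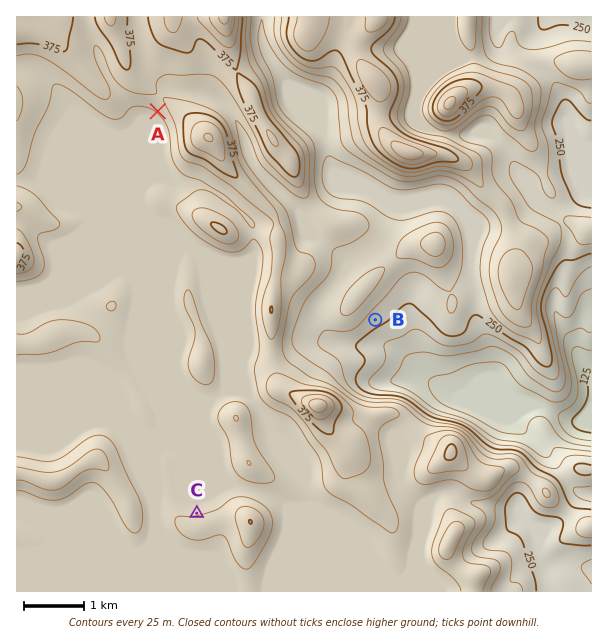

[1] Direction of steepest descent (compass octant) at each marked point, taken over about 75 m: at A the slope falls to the SW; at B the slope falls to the SE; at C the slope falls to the N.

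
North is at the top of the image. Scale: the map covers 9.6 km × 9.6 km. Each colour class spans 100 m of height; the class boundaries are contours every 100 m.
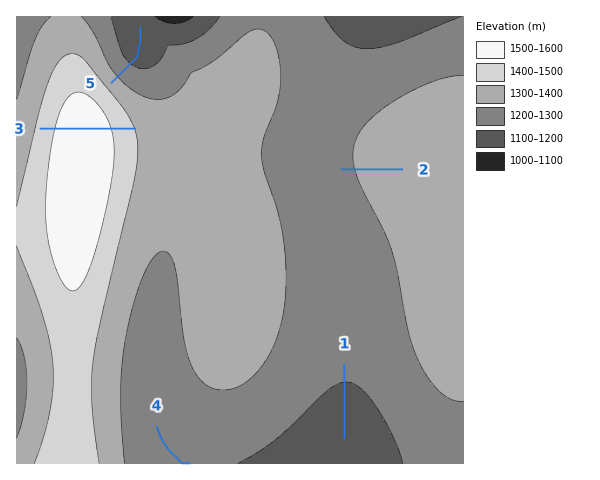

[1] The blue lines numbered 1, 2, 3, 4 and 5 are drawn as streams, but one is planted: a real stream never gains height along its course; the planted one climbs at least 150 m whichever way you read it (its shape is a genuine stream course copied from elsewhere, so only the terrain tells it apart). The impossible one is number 3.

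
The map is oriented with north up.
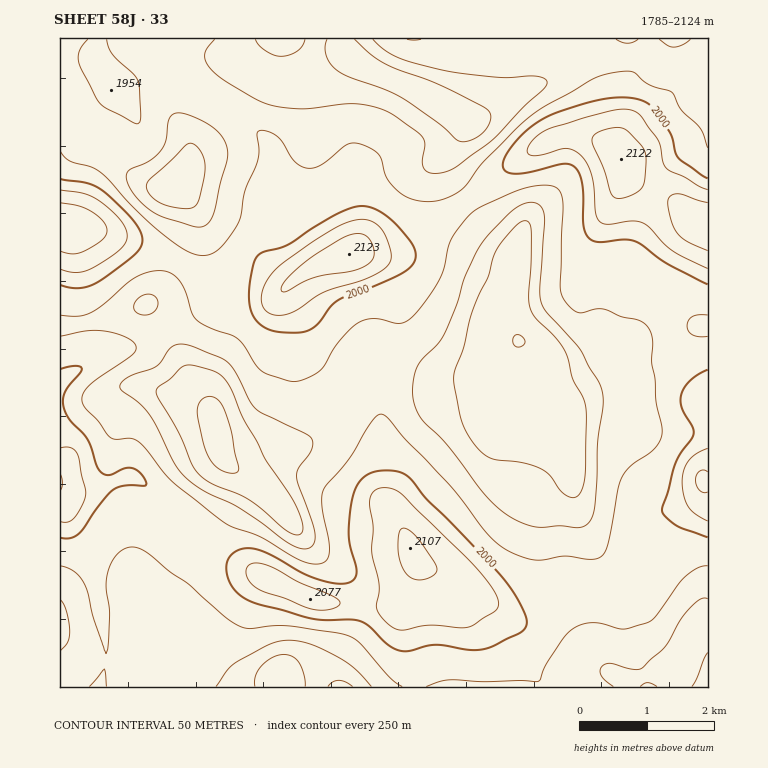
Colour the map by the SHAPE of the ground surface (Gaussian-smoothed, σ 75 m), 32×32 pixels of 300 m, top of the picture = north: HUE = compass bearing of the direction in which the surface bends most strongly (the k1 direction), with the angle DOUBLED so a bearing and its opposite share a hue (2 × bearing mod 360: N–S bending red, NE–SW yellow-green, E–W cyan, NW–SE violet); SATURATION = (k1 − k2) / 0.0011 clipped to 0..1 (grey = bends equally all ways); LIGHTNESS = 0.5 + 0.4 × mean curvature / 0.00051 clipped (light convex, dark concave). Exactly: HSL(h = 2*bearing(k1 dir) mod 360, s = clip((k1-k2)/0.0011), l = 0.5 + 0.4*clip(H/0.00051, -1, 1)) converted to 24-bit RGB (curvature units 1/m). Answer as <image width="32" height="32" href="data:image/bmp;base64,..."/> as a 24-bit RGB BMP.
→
<image width="32" height="32" href="data:image/bmp;base64,Qk02DAAAAAAAADYAAAAoAAAAIAAAACAAAAABABgAAAAAAAAMAAATCwAAEwsAAAAAAAAAAAAAXYh1v3Zxnox4gG94hIJ8hoeCkXyPn4KNpJVcXX0wIC8hUTc40ZRRiiViPDqEiMaml7+AhJ5kg2puhmVtiYppZ45nZ5F4bZp3a6FnhqdZaVI/WzUsZ5krZJQxKClNpW5jf1aDsZdZqqJ8gXeFgImBiIaCeYuPnmCWzUtpxWRBIzYhHj4emqA9kFGJYJutnnZbx5g6hqNGXFpCe2ZEj6FNXZdUXYpWVpFWiI5qj29Xa0NUgWhZobFlnKVADjw8bapjgD5ut8V7lKB9fX6LioSLhIx+fltiaj1Sp3Jwz5CwuUrJRUWAZ3szSn4tPV85e0lYy9aspIawZVegg6S0n7+4dY6dfaOYZLSvYmmSnWmVg1idh5uln4eaw7+eJ2t7L3VpR0p3t9GPhZl+dIWJi3mBjWFuiE93cWaQnG1imkYzizE8njxxi9Wug9/vJ47yaLLhuc+6knyodnishJWln4uAhrqxh9bZaFm2c1GTkGyVgnOXi5GVlIeVwqKOjVaKGThDN5B5osh/hJh5amp8g2Bti2Z1dXCTf1GVtTqJxXWhlrTfzPD/zOr/zsz/jDn/lUG4vXhjn3hrcYl7fJqYptXJreThY0ushECHgV+Gf3WPgIWbk32blnp9q5SKt3ebJzBnR7migKt1lYtwaFhnfWhugIyCbmuBSkCSgnzR1+30zPv/ker2gSZmQAoVVRMjlUpHuLGHn7Khh6K1ldjQpeHMhVimgi97ilSLgnWPfJCVdHKOk1eArqZ5iJN6qmiJb0SkcKE5SJJUj3N+c2SOdYWNhHFva4l2M7XAZejcxPLOjcqHYjN+WgBBlh5AdF2Ni6elt72bkbqOicu3kdS5nGV4dTNsfFKZb2ywi4i0fX2ykE+loFSRxcGKf2V4jWBggUtVueZ0H5FfU3ZyeG5+f1xslXtbbcN/RrGYLb9QfdpVfrdXMwAtQAAQs8BzdJ2djINus86Spty1h8avk3VjeEFVX1l9ZoKRYnCMfJh/cFOSpDaaonSWz6yYjFOHlkRgmDlH6PDaSnmaMGJfWVJjhlh3rOLFm+LkbqDWlNraeL9tPgUYMwArgtlpecKakFubibKBru2tic2UimB0hEFVhJJrYG+MdVxgY2RSeplfSCxklTtliKl0u5SZrVbJzyzVyKCYtty7lnXXayzNTWCPhu3KrPPae8DRWIrAqEJleQYYMwAfJ0Kip+y3VpWnVmu41ejext26noNgaz1Um6FscJ+QczxvhE5VdZBiUKJbHw9EvVNansN1X5JtdEGbziHY8vPYzrylPXGWTBzix87pmuG5ZKpNZG00LhsYOQsRgRUrN0O3guTeh72ndGmXPq9/lcxvw5Nqs0deeWSOh7GFd05/aUSUi5S0nKm4gWKfEgcvxKlkvsyDZYVuKDlnTlHN8e7a7bewWV+0IT5dwcFkwLFii3Vfd1JYPyNOaCdxrpt9VaB6X5ZFY4VLenJei6RUe5k3oJs8pqBkgp2LkopzWVaCVGmMk4ZhkXRUeT1eHQ5Lw8mAydKUbYmTOVp5G6V+6duTrexwtT6URzhqobRpqcKJiWiNi019PiJfYidpyaRKh4ZTY6RMSJZWUIOCpJOCnph1hrRybK58jG1nkHpeaFZsWjQ/g2U0iodATEhnHCZclcV60dyqZFKPfUtlP1UojcwEQas0akBnZFykoc6qr5J8gj1gfkJXOR5MZCVw19CWgp6Piq2BWJVkOG5heoxis6p/nsV9cHlWflVOoqhoWjVmfj9wo458jKeBRFd5Kjtebb9M0NhpXC5Xj1x+ol2sy/q0olUoIj0TK2MUjpUWWSwPcVUvcEVPOh9INzpv0d+ghqGWnaWRlHl7S4B6SYZ3s7p7vL5sblJlco5moqNsSiloaHygnra6qaG3Zy+oW0F0ZLxJu6tiVk6AVqqnb5fK+d7S/8z355n0jTm9gGgsga1ERpVtXi9SUDFWOaWHrNeZg5uGkYp5nI6CcZqgRHOMrKuAvJJwd2BceYdViIJRPUx5Z7qbc56jm3mHXBVztFaAic6CV36Xk3mdYaR0KJJi0655eZM7z2OW35Xps5nmw6/Zii6XZTV3b5qxSNa9l65slHpSkY1VgqpYcoVnSmVneoxauX1lm2loeZNvZp98QoGYYaNoSl1PeCktKAwcoNZKlsZxS2dkaZFfnKF8W4lkOYEzcn9VcYlQcqRke5O30Vrb2zHsfofPjrfKVVymnjRUv5Y2b6lMh7dnUI2CXWKJaoOHm4uBrYqNlZ+Gc6NsPXJ7hF9sYy9dYBQ2epVHpOmZYpdrb3iNVJx6hZ52fIl0a3tjiH49c5U1bqomKU4ZNhspukploqyQeXWRZDuNwi7g8d3VebuEjK9mTmc4NFcuT35Od4pwpomBrpiHp6V/QF5qSF1rRxWPwVLXuOLNocmucnWhgZKhepCae4p8iWlpgVVMtJQ9hbU+e55KbkY/GDY1PbY7iqd7aWiGTEWPJnHD89jl7LbUqk5tpTVBZXksIWQRKmwfZZRJsKt7qqKDXFCCRZCZAxBcsXXI3OK+jJeFfHyJfISFgnJ0gFhVeDo4iEE0u8OTrLmLapFYRYJ8NpHAX720eZqVZWuRT1qRQKeXS82i/M/1+L/9zZ3t38jtrL3gP7/lUsS8dKqQrIB8Y4yMSpSEAwkwka1K5dSanXhggoVTdXNXdkNKfy42fT03lHxcs8vMxKbFuajFbsDUH6zkW5vBbpTBgVi3WHCWdr6gNK2MQIaU6qnm7r/25tbs3+TsUV7ginnDiWOmr2N0roZhUGdDBBcvPZee28KNxEZovH45U2A6XT9bnE2LnZS1l8rNmKa8rLPP2uvxvNT1N1n9cYjgUDbGqymhsIhobp5FVms6H1YrMoU5vICn7Nnj5tHbejS7qVaon1GZsW+Xzn2RpWxjBiMtFmFkybiDxDrF752jaZx5NWOBX5q6stHQoL7Jq7vjzejrs9zOam6nOS9vZDBMTBI5hDlZyaR4nphyc4BqSntRKWsnMXoapssk130xgS1Xj1iDpmKnoXSZvHWX23yYSClyBC8nW8BAPzJ87rS11ai2QYm7QsDIk861mMzeYnmzyJt0v2guUB4MKRkKIiIRNSxKYWiHyLSXq5SGhYJ/dYKAZIJ4YYdTgaI0jXY2hYxXTZ6daVu+wXTSyV6u1lt5v0p7Jop8IodMHyRB0MFy38qudbq4PNnkrOrYT93cRUMepXAboBgMowQdnps5HFpGJ1tbQnlktqtwuJN6k46AdpKQa3aQhn6KmZOAkop6kaJrSH4+Hlk7NjeVz3vn+Jn7+K3duWtrIlU4DyAkjdxcwtidq8aYFdFlMLU4XDYqaWxViXFVkz50w3aq4NDPMnrEIjlnQmFKgJlDqrtqkKKDdJmVX2WHinyMjZ6NjY6jrJCqroOtR56cC3tqK3yWnF3b/c79/c78qHzzAlf7pevNp82vuc64lL+mKEJRZz07gFiXiktaelRfhK6C1NivfimFPRw9Sn5MZM+HjNO4lbXFfXOxaFqghJ+ljaaekHiQiqGOkKa7h4fEWSdzEyQPEEEWTLJn8tTr6sz7kZz3sMDg1LzPrsmfoWqVhDCkc2ygcDJfomp4h6WnhayJvnVjlReXYZPVlOTvmufhecjDZGqemVqgeWWdmn15mHt+iqyvlrmzm11bTw0YUA8SbH88Fm4eBFoORp4mt5FfpWxuc6GNxL2h3qi5tDuUdkphcl5SXU12hKt/hJaIkZGFonKkbYDLiMnRcramcaJidVtAVUMyalk3eIFDVrJeereipoVSaSILMwgASRwNdqNMbaFoZ45dKHYjE0AHPVwPiJAogJIvg4whmHsekDRbxVeAd0uAj2ynh6aEfo6DgpOLfYmRdpBpgZBdgIROc1tGjmVeW2Kbe3OjjbWCQ7hGRhgUMwQAaBoFpbNFfNDDf77AfpWigIOYlXeWWYVrOIs0MpwmUqFMcoKkwXuFQ3B8sHisn0i9pIWsrJCLgZB3g4Nrg2xhin1okn9ghHtaW5JZUKJzUGeHikyE06VibDAlKwggs1iUu9vdq9Lcg6O4dHmUfn2HeX+JeYGcgpKzkKq/iMLAV7mhSXpppWdRp262SEeMnE6T"/>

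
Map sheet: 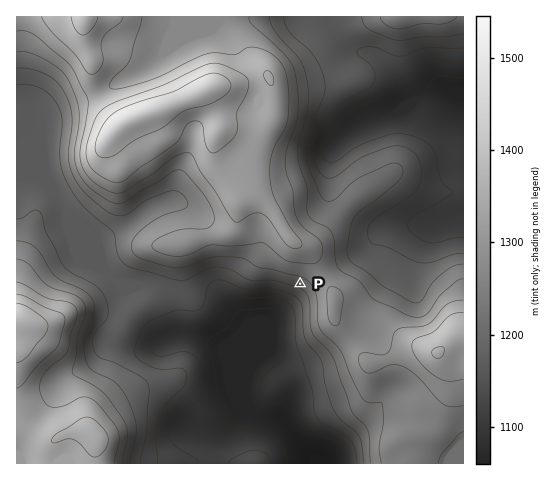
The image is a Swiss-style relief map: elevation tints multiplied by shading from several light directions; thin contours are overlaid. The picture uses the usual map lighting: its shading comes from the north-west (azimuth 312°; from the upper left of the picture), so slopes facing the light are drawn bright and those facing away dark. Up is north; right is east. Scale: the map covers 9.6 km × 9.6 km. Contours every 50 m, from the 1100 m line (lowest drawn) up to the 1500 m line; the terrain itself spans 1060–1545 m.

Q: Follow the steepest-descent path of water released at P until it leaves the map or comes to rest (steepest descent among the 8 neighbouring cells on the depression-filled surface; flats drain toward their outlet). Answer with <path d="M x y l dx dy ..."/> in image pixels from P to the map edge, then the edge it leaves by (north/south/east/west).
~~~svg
<path d="M300 284l-3 6-26 26 0 38-15 15-4 6-1 7-1 1 0 26 12 10 8 1 1 1 8 0 6 3 9 9 5 7 13 13 0 10"/>
exit: south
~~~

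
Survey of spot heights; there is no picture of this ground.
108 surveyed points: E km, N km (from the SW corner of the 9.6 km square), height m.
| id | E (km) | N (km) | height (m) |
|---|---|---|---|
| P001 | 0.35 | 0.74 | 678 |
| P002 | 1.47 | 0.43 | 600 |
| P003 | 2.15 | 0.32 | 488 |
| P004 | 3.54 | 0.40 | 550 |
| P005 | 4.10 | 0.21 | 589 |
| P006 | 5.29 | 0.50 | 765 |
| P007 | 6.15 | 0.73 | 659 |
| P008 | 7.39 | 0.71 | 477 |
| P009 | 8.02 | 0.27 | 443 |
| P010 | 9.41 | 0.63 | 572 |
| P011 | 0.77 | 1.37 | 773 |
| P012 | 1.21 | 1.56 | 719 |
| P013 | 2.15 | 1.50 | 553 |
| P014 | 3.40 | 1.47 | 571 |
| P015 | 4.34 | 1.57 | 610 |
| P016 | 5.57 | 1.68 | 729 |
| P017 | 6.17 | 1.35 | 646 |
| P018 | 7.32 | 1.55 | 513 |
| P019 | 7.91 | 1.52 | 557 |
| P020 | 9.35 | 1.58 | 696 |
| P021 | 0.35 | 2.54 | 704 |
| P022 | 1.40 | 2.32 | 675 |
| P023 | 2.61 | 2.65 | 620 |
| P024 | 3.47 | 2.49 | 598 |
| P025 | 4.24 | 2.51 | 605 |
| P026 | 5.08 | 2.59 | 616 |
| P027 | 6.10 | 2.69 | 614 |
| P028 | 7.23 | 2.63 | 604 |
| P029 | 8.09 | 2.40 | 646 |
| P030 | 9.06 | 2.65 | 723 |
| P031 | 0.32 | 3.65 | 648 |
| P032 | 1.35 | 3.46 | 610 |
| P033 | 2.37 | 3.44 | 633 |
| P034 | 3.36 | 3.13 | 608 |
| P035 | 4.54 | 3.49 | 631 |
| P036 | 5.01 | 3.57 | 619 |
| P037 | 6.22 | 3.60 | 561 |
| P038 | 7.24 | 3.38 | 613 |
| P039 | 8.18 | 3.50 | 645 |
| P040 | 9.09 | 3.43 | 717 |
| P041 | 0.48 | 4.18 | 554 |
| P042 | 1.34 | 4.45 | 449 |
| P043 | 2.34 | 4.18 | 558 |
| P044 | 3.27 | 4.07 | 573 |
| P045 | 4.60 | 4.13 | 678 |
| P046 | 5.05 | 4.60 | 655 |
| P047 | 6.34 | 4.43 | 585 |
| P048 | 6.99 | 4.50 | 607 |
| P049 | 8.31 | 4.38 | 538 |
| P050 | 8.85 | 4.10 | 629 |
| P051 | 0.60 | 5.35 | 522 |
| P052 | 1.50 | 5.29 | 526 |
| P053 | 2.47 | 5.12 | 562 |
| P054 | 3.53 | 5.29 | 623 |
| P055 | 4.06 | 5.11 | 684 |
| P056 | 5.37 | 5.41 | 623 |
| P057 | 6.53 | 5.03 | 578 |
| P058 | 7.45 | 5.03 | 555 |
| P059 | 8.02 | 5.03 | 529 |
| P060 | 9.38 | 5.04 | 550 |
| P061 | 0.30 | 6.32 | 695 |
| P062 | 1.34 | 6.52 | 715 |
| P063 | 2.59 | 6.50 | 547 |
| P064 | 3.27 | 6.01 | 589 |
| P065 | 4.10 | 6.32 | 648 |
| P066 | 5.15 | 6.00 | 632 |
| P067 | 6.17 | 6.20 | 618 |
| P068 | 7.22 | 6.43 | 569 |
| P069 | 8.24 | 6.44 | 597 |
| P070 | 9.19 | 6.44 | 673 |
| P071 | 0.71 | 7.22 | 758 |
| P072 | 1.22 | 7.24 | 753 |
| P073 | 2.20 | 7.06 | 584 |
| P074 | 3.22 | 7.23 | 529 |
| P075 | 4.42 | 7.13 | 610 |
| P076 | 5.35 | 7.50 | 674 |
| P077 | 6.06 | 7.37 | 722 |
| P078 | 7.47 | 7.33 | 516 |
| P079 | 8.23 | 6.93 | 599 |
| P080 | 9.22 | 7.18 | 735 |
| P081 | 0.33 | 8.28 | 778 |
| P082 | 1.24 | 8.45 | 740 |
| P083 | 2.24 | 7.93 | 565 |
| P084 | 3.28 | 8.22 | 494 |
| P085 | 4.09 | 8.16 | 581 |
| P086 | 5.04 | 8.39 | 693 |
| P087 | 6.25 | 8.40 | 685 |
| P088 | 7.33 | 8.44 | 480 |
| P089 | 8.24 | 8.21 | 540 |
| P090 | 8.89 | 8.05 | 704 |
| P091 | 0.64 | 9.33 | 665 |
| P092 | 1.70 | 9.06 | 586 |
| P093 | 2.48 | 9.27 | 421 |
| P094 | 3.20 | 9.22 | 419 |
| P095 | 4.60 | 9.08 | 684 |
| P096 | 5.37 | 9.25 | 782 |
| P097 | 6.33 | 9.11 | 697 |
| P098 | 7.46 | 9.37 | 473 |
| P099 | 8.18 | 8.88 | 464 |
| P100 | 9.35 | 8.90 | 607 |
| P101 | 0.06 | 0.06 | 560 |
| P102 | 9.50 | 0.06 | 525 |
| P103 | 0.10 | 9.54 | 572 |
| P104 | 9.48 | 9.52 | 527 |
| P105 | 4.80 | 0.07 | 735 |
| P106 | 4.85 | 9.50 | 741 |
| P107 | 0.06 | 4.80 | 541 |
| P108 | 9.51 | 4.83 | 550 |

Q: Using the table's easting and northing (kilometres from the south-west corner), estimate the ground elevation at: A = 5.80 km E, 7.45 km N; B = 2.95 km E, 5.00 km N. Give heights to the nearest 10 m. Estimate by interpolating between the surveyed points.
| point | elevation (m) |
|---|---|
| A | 720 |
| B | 580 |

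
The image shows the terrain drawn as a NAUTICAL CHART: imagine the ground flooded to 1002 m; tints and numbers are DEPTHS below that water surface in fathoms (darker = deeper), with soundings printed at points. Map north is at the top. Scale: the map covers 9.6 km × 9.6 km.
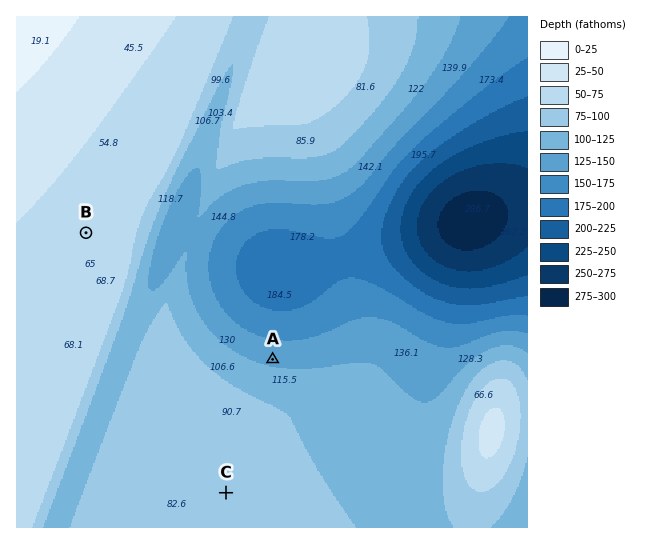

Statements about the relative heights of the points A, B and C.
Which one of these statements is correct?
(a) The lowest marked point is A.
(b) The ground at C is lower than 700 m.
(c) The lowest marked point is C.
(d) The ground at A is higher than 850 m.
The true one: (a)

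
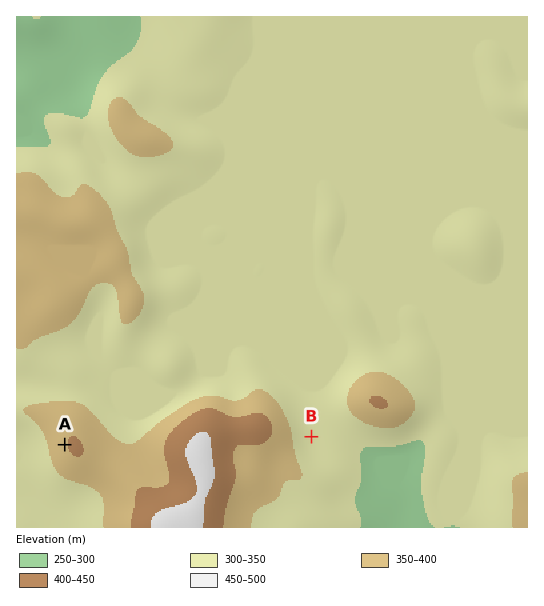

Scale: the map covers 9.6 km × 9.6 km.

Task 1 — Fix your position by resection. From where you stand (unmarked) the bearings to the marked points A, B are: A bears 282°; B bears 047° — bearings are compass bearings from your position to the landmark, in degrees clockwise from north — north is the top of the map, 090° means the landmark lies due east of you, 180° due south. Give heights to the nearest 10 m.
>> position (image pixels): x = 259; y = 486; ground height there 370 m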